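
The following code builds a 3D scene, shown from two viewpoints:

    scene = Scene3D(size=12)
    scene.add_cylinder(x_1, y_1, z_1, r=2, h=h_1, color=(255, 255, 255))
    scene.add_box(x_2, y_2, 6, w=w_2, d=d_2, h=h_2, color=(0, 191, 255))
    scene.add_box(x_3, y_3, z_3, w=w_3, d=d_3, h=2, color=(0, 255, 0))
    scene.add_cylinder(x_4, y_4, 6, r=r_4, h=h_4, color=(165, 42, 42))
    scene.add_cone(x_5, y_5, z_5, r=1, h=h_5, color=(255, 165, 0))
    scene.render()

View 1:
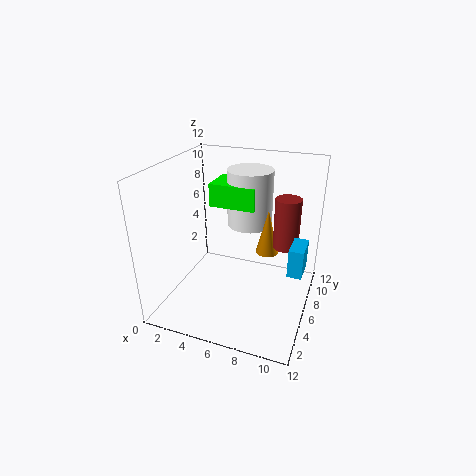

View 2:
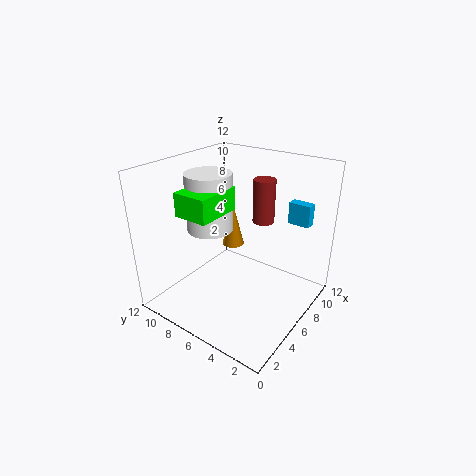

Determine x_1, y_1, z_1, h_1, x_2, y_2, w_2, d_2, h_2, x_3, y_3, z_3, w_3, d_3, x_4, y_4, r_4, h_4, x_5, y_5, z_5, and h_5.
x_1 = 6, y_1 = 9, z_1 = 6, h_1 = 5, x_2 = 11, y_2 = 2, w_2 = 1, d_2 = 2, h_2 = 2, x_3 = 3, y_3 = 7, z_3 = 8, w_3 = 4, d_3 = 3, x_4 = 10, y_4 = 6, r_4 = 1, h_4 = 4, x_5 = 8, y_5 = 8, z_5 = 4, h_5 = 4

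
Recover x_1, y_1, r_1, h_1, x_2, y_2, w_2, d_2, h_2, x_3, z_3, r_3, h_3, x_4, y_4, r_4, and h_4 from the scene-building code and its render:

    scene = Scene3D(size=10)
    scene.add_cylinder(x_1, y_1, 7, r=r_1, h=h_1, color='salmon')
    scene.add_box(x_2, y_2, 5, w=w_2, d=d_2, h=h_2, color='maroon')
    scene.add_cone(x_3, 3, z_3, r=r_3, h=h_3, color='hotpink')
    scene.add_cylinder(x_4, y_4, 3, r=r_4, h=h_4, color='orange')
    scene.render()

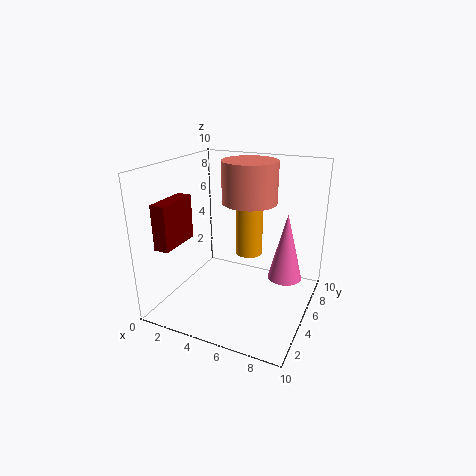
x_1 = 5; y_1 = 7; r_1 = 2; h_1 = 3; x_2 = 1; y_2 = 1; w_2 = 1; d_2 = 3; h_2 = 3; x_3 = 9; z_3 = 4; r_3 = 1; h_3 = 4; x_4 = 5; y_4 = 7; r_4 = 1; h_4 = 4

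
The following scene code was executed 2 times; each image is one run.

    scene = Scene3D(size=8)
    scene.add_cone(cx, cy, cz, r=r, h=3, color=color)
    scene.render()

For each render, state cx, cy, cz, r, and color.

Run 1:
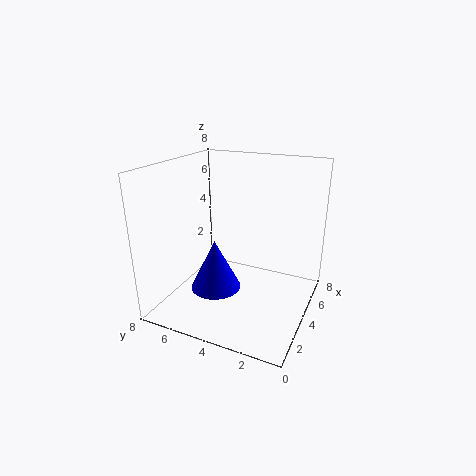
cx = 4; cy = 5.5; cz = 0.5; r = 1.5; color = 'blue'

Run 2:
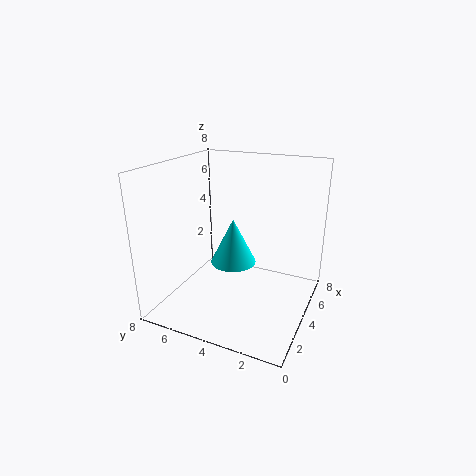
cx = 6.5; cy = 5.5; cz = 1; r = 1.5; color = 'cyan'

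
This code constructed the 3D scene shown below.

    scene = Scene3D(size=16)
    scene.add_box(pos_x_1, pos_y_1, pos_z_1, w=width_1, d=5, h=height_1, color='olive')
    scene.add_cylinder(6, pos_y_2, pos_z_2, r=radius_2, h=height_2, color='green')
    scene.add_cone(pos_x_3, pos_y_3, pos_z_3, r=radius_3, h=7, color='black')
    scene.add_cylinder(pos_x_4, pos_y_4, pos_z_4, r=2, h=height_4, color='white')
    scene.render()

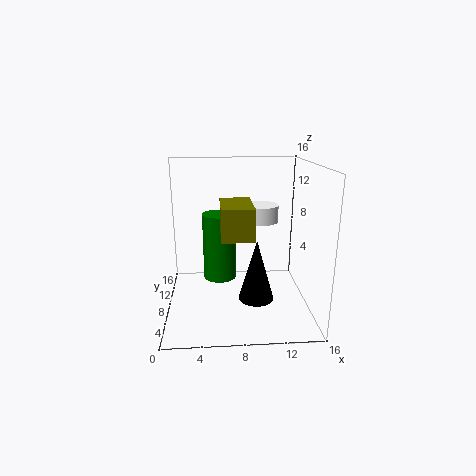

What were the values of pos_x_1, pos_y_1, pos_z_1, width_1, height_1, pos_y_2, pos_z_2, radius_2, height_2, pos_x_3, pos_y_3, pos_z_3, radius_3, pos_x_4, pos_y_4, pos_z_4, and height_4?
pos_x_1 = 6
pos_y_1 = 1
pos_z_1 = 10
width_1 = 3
height_1 = 3
pos_y_2 = 11
pos_z_2 = 2
radius_2 = 2
height_2 = 8
pos_x_3 = 10
pos_y_3 = 7
pos_z_3 = 1
radius_3 = 2
pos_x_4 = 11
pos_y_4 = 11
pos_z_4 = 9
height_4 = 2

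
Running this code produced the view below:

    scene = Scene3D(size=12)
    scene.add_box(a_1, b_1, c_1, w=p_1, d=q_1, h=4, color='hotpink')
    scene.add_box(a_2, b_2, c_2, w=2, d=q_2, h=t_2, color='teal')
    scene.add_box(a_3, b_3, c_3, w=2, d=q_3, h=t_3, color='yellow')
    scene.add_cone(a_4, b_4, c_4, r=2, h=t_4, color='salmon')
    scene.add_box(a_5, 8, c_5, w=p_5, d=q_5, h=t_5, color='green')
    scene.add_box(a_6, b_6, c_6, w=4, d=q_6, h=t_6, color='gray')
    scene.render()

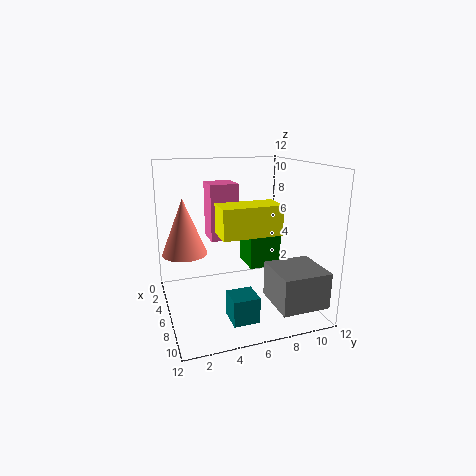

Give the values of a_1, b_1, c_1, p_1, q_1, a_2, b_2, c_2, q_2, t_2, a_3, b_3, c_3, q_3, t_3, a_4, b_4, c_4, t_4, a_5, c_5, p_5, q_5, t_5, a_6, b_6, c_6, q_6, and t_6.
a_1 = 7; b_1 = 3; c_1 = 7; p_1 = 2; q_1 = 2; a_2 = 9; b_2 = 4; c_2 = 1; q_2 = 2; t_2 = 2; a_3 = 10; b_3 = 3; c_3 = 8; q_3 = 4; t_3 = 2; a_4 = 3; b_4 = 2; c_4 = 4; t_4 = 5; a_5 = 1; c_5 = 2; p_5 = 3; q_5 = 3; t_5 = 3; a_6 = 7; b_6 = 8; c_6 = 1; q_6 = 4; t_6 = 3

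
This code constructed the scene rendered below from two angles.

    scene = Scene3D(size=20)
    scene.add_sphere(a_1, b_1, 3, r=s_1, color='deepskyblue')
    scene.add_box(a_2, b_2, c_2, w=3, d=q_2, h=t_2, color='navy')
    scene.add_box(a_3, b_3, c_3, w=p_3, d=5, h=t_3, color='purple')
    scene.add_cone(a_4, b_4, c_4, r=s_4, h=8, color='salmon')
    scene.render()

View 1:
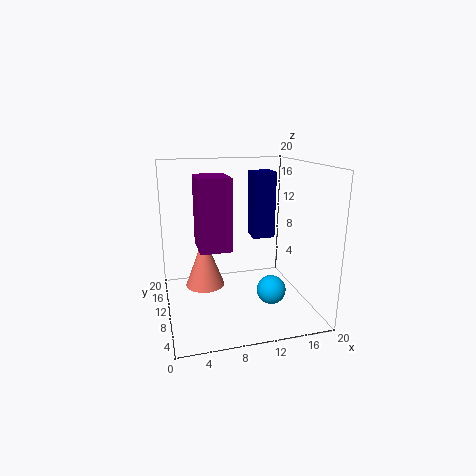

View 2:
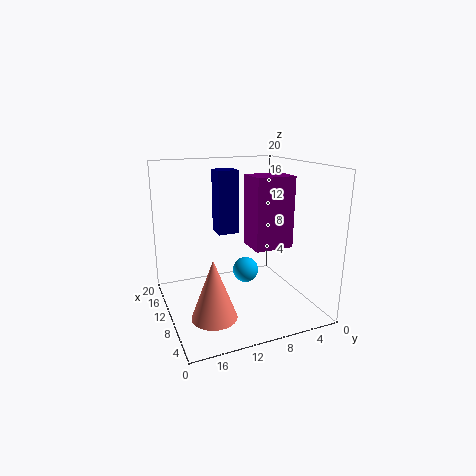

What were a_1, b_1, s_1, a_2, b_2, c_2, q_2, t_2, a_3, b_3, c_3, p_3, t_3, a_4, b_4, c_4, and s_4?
a_1 = 14; b_1 = 7; s_1 = 2; a_2 = 12; b_2 = 9; c_2 = 10; q_2 = 3; t_2 = 9; a_3 = 4; b_3 = 5; c_3 = 10; p_3 = 4; t_3 = 9; a_4 = 6; b_4 = 15; c_4 = 1; s_4 = 3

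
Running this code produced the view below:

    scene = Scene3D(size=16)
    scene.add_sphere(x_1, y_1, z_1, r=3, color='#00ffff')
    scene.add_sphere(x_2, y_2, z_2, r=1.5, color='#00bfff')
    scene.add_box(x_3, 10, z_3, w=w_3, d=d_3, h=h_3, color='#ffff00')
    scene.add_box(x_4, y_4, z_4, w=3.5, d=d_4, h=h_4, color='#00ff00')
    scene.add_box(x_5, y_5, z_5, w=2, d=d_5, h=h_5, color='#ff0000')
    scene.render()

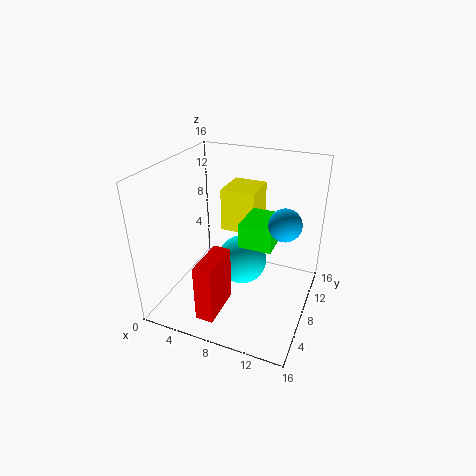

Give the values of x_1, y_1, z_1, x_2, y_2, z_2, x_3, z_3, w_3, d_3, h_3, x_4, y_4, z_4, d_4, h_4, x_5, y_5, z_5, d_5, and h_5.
x_1 = 7.5; y_1 = 10.5; z_1 = 3.5; x_2 = 14; y_2 = 4.5; z_2 = 12.5; x_3 = 5; z_3 = 7.5; w_3 = 4; d_3 = 4.5; h_3 = 5; x_4 = 9; y_4 = 5.5; z_4 = 8.5; d_4 = 4.5; h_4 = 2.5; x_5 = 5.5; y_5 = 2; z_5 = 0.5; d_5 = 5; h_5 = 6.5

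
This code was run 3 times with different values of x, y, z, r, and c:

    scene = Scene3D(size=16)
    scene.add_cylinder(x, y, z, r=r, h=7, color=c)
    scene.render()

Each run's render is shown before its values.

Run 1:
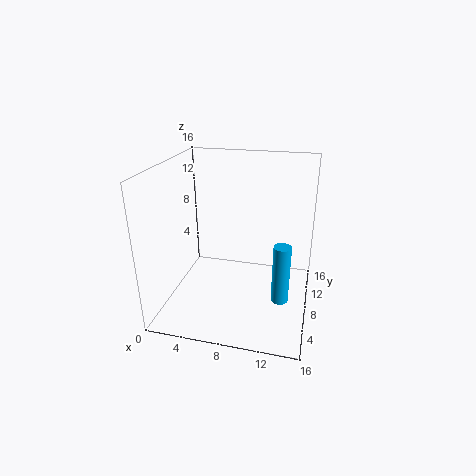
x = 13; y = 8; z = 0.5; r = 1; c = 'deepskyblue'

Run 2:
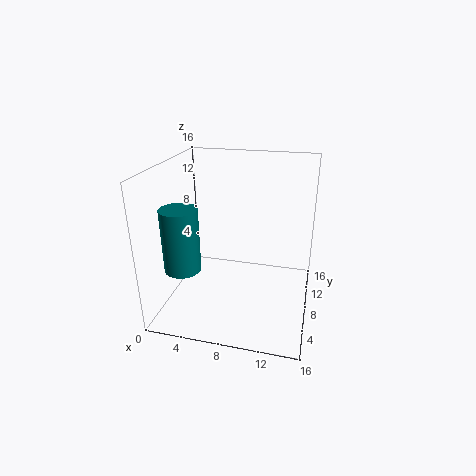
x = 2.5; y = 5; z = 5; r = 2; c = 'teal'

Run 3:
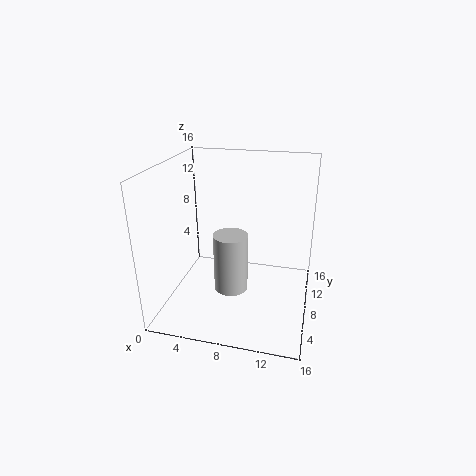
x = 7; y = 8.5; z = 1; r = 2; c = 'lightgray'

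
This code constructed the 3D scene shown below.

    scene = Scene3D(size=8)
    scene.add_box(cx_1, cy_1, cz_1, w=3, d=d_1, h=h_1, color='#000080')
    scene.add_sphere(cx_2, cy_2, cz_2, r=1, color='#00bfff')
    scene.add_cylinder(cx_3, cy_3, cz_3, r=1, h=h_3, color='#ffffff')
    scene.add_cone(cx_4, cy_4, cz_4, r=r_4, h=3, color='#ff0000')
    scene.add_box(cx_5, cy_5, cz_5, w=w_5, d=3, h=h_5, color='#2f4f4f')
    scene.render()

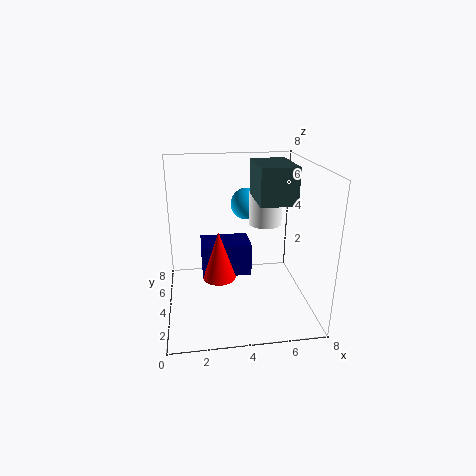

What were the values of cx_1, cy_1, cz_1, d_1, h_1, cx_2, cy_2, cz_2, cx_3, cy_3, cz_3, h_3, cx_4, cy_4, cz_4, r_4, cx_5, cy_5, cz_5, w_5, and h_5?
cx_1 = 2; cy_1 = 5; cz_1 = 1; d_1 = 2; h_1 = 2; cx_2 = 5; cy_2 = 7; cz_2 = 5; cx_3 = 6; cy_3 = 6; cz_3 = 4; h_3 = 2; cx_4 = 3; cy_4 = 5; cz_4 = 1; r_4 = 1; cx_5 = 5; cy_5 = 3; cz_5 = 6; w_5 = 2; h_5 = 2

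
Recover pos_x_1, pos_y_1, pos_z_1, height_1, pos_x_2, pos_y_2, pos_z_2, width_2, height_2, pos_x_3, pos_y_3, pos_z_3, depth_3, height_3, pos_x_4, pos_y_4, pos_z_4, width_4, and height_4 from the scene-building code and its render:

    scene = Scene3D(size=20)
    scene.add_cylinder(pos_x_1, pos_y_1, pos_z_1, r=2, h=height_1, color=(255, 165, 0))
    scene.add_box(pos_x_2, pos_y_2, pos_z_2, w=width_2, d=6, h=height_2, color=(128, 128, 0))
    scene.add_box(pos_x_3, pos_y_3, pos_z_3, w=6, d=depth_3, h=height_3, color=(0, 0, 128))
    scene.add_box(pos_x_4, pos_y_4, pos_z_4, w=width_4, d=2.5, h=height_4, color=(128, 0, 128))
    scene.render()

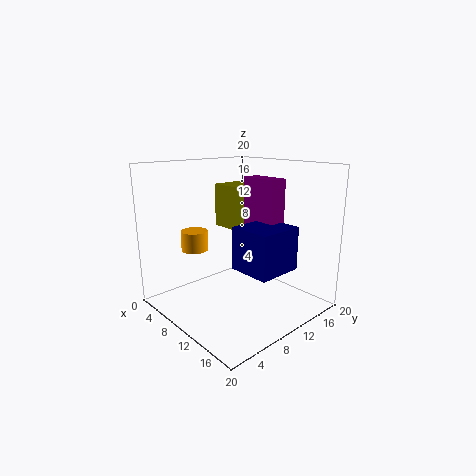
pos_x_1 = 3
pos_y_1 = 7.5
pos_z_1 = 7
height_1 = 3
pos_x_2 = 2.5
pos_y_2 = 12
pos_z_2 = 10
width_2 = 5
height_2 = 6.5
pos_x_3 = 10.5
pos_y_3 = 8.5
pos_z_3 = 6
depth_3 = 6.5
height_3 = 6
pos_x_4 = 8
pos_y_4 = 13
pos_z_4 = 9
width_4 = 5.5
height_4 = 9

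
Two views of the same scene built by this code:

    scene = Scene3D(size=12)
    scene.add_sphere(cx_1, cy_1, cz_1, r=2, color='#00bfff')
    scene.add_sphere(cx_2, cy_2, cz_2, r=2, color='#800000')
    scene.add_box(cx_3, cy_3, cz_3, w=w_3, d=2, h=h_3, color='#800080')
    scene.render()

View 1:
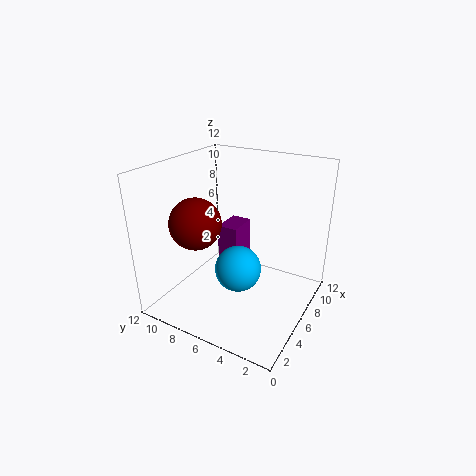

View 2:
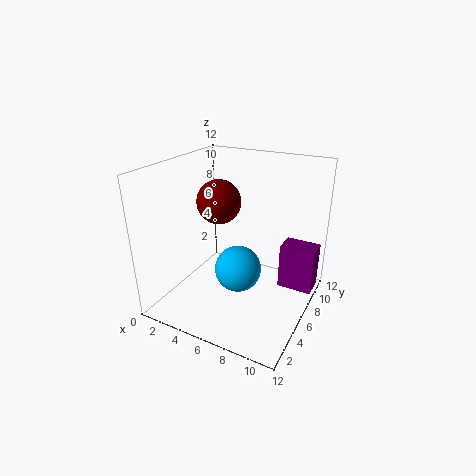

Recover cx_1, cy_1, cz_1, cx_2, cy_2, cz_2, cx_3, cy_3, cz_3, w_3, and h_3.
cx_1 = 6, cy_1 = 6, cz_1 = 3, cx_2 = 3, cy_2 = 8, cz_2 = 8, cx_3 = 9, cy_3 = 8, cz_3 = 1, w_3 = 3, h_3 = 4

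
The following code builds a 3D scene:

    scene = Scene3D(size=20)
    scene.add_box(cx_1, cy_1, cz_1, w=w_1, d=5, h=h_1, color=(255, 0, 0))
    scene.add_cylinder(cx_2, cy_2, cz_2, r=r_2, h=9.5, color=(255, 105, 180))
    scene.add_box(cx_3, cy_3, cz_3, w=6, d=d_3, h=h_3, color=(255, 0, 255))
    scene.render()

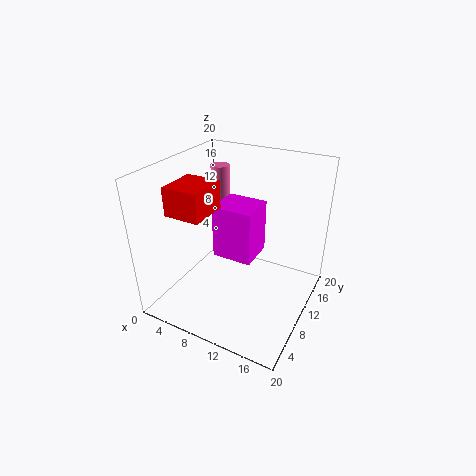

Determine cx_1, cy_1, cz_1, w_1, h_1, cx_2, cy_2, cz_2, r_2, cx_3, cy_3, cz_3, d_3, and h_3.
cx_1 = 5, cy_1 = 1.5, cz_1 = 16, w_1 = 4.5, h_1 = 3.5, cx_2 = 2.5, cy_2 = 18, cz_2 = 7.5, r_2 = 1.5, cx_3 = 5.5, cy_3 = 10.5, cz_3 = 5.5, d_3 = 5.5, h_3 = 8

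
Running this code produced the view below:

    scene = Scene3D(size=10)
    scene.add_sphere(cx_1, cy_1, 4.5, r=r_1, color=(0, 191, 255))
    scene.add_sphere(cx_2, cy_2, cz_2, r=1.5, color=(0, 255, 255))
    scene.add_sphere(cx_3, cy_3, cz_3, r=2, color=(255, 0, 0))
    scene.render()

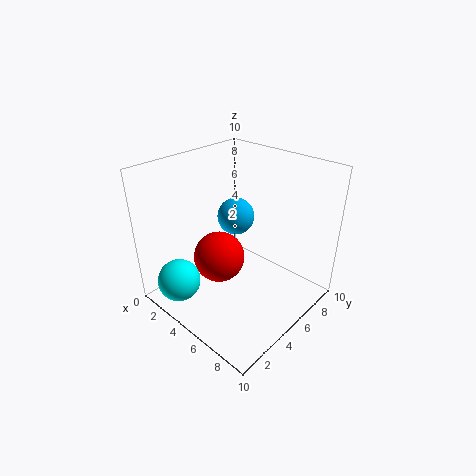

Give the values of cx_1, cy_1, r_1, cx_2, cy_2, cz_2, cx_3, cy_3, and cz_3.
cx_1 = 2
cy_1 = 8
r_1 = 1.5
cx_2 = 2.5
cy_2 = 1.5
cz_2 = 2
cx_3 = 2.5
cy_3 = 5.5
cz_3 = 2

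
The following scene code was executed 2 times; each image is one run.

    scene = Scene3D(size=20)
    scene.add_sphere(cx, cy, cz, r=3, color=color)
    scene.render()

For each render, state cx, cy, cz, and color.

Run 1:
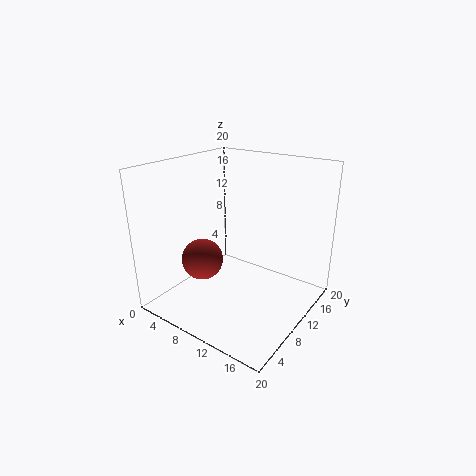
cx = 5; cy = 8; cz = 6; color = 'brown'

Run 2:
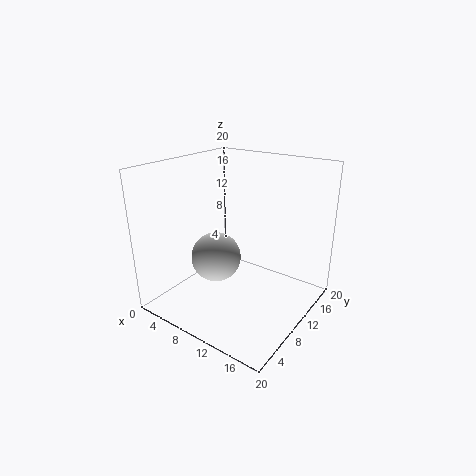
cx = 11; cy = 4; cz = 10; color = 'lightgray'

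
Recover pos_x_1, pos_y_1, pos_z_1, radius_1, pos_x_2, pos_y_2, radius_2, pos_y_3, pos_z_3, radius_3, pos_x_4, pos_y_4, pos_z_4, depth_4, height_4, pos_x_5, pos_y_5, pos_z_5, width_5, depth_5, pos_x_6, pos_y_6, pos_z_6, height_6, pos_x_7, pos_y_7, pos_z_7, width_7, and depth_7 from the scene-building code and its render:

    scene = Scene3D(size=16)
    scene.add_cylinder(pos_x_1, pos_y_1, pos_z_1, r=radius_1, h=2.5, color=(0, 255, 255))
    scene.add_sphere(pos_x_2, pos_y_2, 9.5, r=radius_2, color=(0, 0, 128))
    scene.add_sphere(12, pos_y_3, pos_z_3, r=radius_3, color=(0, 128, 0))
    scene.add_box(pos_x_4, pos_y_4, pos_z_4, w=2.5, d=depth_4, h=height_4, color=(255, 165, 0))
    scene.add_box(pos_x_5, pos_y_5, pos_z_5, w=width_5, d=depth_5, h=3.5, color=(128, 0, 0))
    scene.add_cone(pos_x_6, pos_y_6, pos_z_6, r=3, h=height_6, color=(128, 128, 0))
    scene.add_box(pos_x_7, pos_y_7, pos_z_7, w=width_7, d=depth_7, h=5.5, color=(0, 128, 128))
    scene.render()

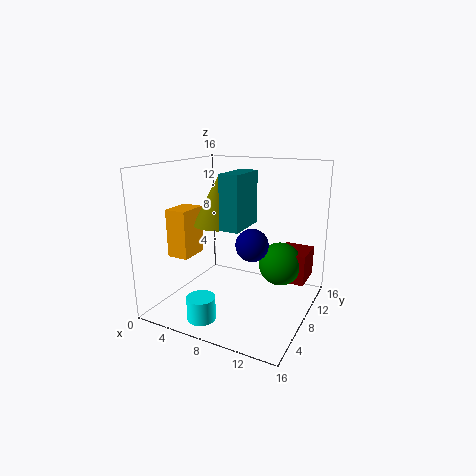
pos_x_1 = 6.5; pos_y_1 = 2.5; pos_z_1 = 0.5; radius_1 = 1.5; pos_x_2 = 12; pos_y_2 = 3; radius_2 = 1.5; pos_y_3 = 11; pos_z_3 = 4.5; radius_3 = 2.5; pos_x_4 = 0.5; pos_y_4 = 5; pos_z_4 = 5.5; depth_4 = 3.5; height_4 = 5.5; pos_x_5 = 11.5; pos_y_5 = 10.5; pos_z_5 = 2.5; width_5 = 3.5; depth_5 = 4; pos_x_6 = 5; pos_y_6 = 9; pos_z_6 = 9; height_6 = 5.5; pos_x_7 = 8; pos_y_7 = 4; pos_z_7 = 10; width_7 = 2; depth_7 = 4.5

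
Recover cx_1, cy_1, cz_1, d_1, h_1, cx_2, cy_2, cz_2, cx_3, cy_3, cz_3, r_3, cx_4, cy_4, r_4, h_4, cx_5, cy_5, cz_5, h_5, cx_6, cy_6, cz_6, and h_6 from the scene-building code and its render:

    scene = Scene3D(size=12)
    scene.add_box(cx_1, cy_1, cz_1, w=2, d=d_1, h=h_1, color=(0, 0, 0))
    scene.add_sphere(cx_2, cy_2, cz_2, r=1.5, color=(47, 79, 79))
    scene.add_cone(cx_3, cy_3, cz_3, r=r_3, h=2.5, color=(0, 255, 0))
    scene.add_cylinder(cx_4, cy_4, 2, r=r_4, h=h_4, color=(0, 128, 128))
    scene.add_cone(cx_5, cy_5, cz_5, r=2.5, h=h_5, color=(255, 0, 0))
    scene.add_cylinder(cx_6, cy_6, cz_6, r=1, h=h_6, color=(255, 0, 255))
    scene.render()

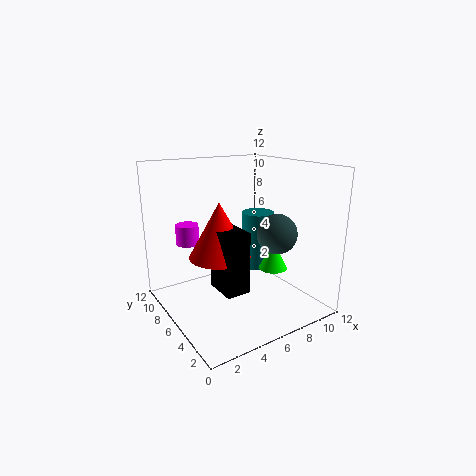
cx_1 = 3.5
cy_1 = 3.5
cz_1 = 2.25
d_1 = 2.75
h_1 = 5
cx_2 = 7
cy_2 = 2.25
cz_2 = 7.25
cx_3 = 9.25
cy_3 = 5.25
cz_3 = 2.75
r_3 = 1.25
cx_4 = 9.5
cy_4 = 8
r_4 = 1.5
h_4 = 5.25
cx_5 = 4.25
cy_5 = 6
cz_5 = 4.75
h_5 = 4.5
cx_6 = 3
cy_6 = 9.5
cz_6 = 5
h_6 = 1.75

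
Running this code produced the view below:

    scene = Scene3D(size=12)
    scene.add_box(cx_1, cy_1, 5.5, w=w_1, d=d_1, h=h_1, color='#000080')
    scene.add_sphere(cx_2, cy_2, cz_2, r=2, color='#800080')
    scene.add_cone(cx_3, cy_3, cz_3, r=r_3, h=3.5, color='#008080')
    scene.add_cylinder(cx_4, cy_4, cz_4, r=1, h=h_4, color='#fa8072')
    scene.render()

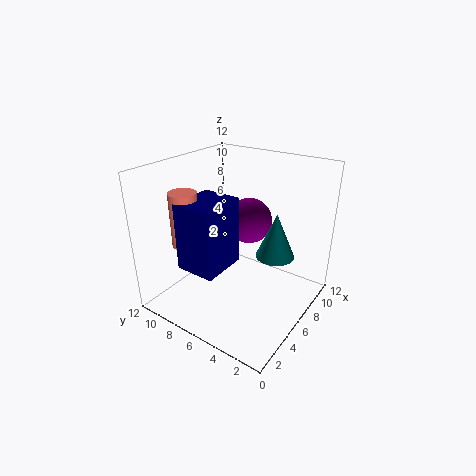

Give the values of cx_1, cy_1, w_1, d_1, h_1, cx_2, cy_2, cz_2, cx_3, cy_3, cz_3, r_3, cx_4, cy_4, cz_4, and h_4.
cx_1 = 0.5; cy_1 = 4.5; w_1 = 3.5; d_1 = 3; h_1 = 5; cx_2 = 8.5; cy_2 = 6.5; cz_2 = 6.5; cx_3 = 6; cy_3 = 2.5; cz_3 = 5.5; r_3 = 1.5; cx_4 = 1.5; cy_4 = 7.5; cz_4 = 7; h_4 = 4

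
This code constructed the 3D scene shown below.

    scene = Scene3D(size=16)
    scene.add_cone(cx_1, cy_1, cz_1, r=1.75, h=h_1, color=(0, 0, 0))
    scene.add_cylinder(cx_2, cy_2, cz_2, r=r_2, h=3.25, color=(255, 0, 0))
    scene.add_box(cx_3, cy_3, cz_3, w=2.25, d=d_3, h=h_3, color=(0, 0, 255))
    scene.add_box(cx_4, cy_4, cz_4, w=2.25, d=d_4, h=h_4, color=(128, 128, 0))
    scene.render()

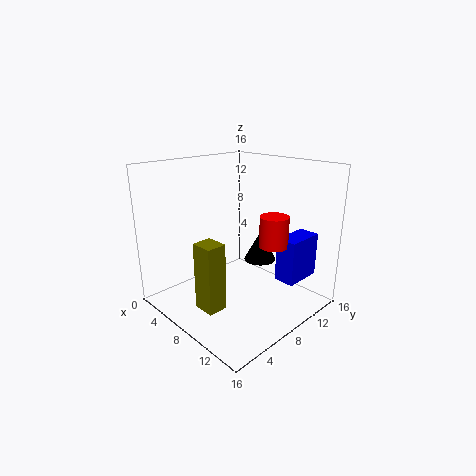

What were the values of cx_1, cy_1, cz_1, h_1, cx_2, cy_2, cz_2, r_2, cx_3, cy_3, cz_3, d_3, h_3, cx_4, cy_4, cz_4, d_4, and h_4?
cx_1 = 9.75, cy_1 = 9.75, cz_1 = 5.5, h_1 = 3.25, cx_2 = 12.25, cy_2 = 9, cz_2 = 8, r_2 = 1.5, cx_3 = 12.25, cy_3 = 9.5, cz_3 = 4, d_3 = 4.25, h_3 = 4.75, cx_4 = 9.25, cy_4 = 1, cz_4 = 3, d_4 = 2, h_4 = 6.75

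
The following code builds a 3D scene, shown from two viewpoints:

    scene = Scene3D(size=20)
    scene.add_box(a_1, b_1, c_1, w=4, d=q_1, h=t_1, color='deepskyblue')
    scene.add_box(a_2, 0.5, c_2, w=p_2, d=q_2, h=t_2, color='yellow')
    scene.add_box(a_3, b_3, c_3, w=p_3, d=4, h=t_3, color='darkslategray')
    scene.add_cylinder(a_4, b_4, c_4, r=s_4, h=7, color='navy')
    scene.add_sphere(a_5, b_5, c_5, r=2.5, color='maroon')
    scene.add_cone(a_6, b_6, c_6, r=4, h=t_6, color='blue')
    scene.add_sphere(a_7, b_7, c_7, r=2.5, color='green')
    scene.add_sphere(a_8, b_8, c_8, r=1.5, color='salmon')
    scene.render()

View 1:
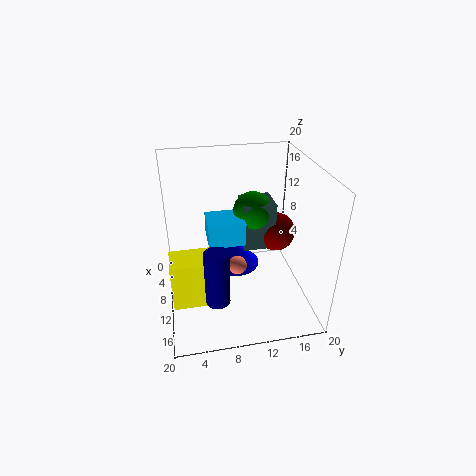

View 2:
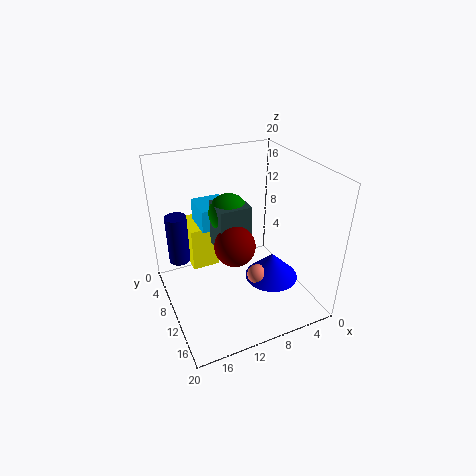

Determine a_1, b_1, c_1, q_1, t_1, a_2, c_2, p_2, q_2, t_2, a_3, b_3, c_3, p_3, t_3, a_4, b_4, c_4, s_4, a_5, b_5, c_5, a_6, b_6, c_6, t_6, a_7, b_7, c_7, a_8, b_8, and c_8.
a_1 = 11; b_1 = 5.5; c_1 = 12; q_1 = 4.5; t_1 = 3; a_2 = 11.5; c_2 = 3.5; p_2 = 4; q_2 = 5.5; t_2 = 6.5; a_3 = 10; b_3 = 10; c_3 = 10.5; p_3 = 4; t_3 = 6; a_4 = 17.5; b_4 = 6; c_4 = 6; s_4 = 1.5; a_5 = 12.5; b_5 = 14.5; c_5 = 12; a_6 = 4.5; b_6 = 10.5; c_6 = 2; t_6 = 4; a_7 = 12; b_7 = 11.5; c_7 = 15; a_8 = 7; b_8 = 10.5; c_8 = 3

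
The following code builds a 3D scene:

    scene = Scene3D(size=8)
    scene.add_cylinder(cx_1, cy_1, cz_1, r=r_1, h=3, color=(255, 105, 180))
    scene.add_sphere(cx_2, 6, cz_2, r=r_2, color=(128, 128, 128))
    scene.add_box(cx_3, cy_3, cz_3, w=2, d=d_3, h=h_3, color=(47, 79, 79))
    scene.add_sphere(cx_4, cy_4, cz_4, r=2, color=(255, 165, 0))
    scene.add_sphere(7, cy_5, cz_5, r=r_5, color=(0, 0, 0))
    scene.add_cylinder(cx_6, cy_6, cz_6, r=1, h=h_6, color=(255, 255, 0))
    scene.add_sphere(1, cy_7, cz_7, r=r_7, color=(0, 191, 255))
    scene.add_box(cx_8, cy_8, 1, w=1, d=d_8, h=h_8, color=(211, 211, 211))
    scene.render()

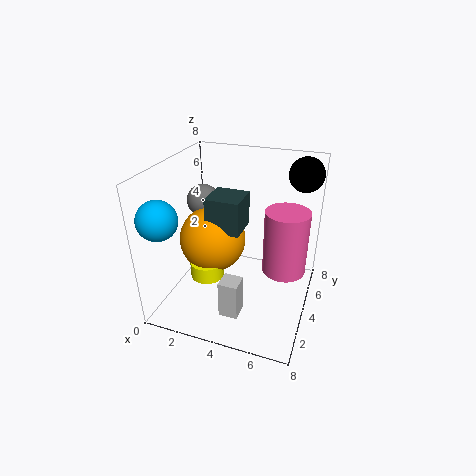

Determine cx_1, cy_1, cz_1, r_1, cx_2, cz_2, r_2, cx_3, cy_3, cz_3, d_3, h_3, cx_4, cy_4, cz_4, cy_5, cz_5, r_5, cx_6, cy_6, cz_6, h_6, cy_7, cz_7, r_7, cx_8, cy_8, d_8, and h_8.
cx_1 = 7
cy_1 = 2
cz_1 = 4
r_1 = 1
cx_2 = 1
cz_2 = 5
r_2 = 1
cx_3 = 2
cy_3 = 4
cz_3 = 4
d_3 = 2
h_3 = 2
cx_4 = 2
cy_4 = 5
cz_4 = 3
cy_5 = 7
cz_5 = 7
r_5 = 1
cx_6 = 2
cy_6 = 4
cz_6 = 1
h_6 = 1
cy_7 = 1
cz_7 = 6
r_7 = 1
cx_8 = 4
cy_8 = 1
d_8 = 1
h_8 = 2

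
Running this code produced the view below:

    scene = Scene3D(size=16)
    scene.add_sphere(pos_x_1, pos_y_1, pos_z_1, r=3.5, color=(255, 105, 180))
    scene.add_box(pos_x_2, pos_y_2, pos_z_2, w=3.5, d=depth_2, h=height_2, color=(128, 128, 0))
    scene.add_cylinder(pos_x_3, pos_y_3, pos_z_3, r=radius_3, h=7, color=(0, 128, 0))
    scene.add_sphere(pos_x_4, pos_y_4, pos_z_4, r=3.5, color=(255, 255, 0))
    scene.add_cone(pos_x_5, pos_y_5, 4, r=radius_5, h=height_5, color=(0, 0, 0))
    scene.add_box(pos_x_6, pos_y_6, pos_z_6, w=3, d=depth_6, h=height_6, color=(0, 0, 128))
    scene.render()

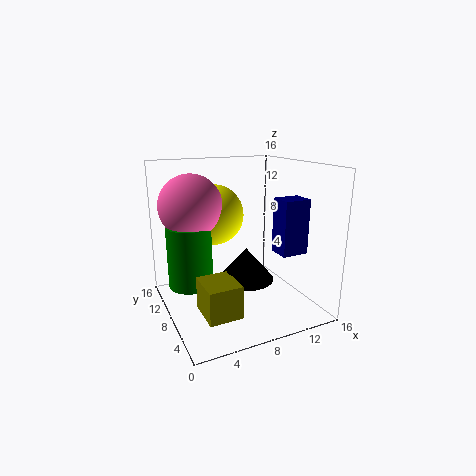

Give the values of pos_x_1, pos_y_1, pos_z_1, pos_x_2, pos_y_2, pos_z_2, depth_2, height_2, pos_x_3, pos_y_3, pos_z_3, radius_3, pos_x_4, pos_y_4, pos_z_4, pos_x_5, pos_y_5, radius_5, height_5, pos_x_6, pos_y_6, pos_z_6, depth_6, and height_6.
pos_x_1 = 3.5
pos_y_1 = 10.5
pos_z_1 = 11.5
pos_x_2 = 2.5
pos_y_2 = 2.5
pos_z_2 = 1.5
depth_2 = 4
height_2 = 3.5
pos_x_3 = 3
pos_y_3 = 10
pos_z_3 = 2.5
radius_3 = 2.5
pos_x_4 = 6.5
pos_y_4 = 11.5
pos_z_4 = 10
pos_x_5 = 8
pos_y_5 = 6
radius_5 = 3
height_5 = 3.5
pos_x_6 = 11.5
pos_y_6 = 4
pos_z_6 = 6.5
depth_6 = 2.5
height_6 = 6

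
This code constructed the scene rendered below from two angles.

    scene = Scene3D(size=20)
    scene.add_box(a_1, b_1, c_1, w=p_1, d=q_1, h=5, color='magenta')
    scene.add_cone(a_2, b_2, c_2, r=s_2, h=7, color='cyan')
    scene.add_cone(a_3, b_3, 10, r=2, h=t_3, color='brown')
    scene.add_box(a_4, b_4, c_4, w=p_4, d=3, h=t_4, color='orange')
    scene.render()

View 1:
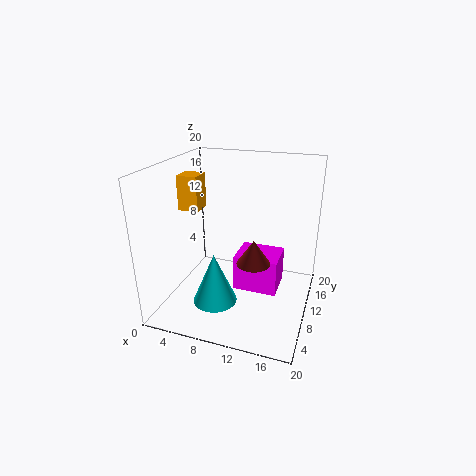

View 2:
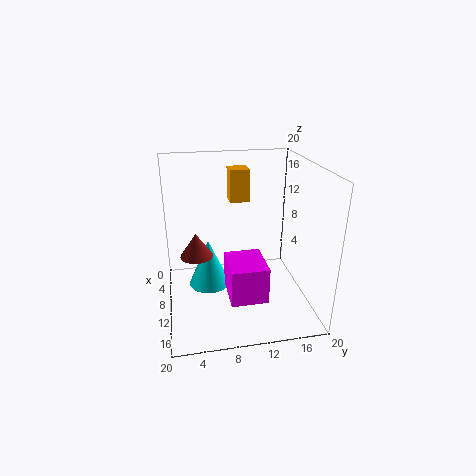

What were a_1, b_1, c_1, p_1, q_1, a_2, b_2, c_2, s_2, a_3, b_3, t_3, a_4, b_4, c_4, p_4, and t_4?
a_1 = 10
b_1 = 8
c_1 = 3
p_1 = 6
q_1 = 5
a_2 = 8
b_2 = 6
c_2 = 2
s_2 = 3
a_3 = 14
b_3 = 4
t_3 = 3
a_4 = 1
b_4 = 10
c_4 = 13
p_4 = 3
t_4 = 5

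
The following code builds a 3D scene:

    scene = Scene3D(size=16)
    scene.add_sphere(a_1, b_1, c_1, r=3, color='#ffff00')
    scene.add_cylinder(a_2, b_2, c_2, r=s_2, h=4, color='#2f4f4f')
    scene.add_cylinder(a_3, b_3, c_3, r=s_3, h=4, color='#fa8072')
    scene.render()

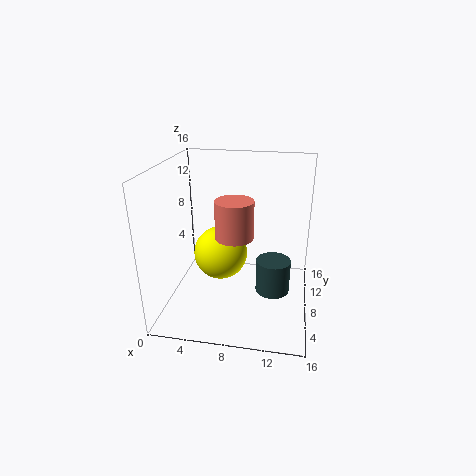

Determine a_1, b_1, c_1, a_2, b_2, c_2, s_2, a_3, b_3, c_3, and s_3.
a_1 = 6, b_1 = 8, c_1 = 6, a_2 = 12, b_2 = 9, c_2 = 1, s_2 = 2, a_3 = 8, b_3 = 6, c_3 = 9, s_3 = 2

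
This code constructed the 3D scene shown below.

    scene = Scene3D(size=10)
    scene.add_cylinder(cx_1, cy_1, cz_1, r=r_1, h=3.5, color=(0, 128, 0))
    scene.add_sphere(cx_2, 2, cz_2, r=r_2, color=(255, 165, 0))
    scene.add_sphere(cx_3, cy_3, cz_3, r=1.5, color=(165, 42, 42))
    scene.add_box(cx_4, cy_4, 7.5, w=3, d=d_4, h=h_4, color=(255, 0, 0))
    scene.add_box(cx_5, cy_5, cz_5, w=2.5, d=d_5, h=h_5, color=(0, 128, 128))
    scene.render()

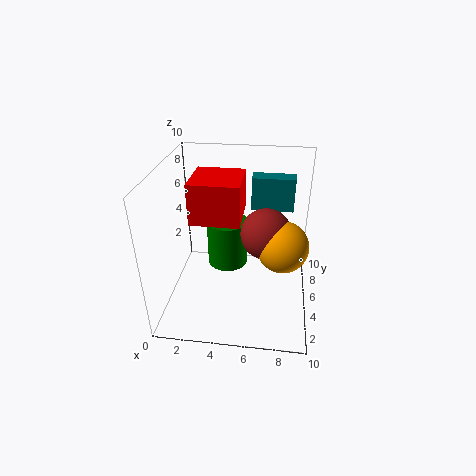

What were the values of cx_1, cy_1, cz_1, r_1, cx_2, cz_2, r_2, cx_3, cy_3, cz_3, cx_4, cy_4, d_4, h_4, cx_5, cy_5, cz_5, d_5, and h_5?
cx_1 = 4; cy_1 = 6.5; cz_1 = 2; r_1 = 1.5; cx_2 = 8; cz_2 = 6.5; r_2 = 1.5; cx_3 = 7; cy_3 = 2.5; cz_3 = 7; cx_4 = 2.5; cy_4 = 2; d_4 = 3; h_4 = 2.5; cx_5 = 6; cy_5 = 3.5; cz_5 = 8; d_5 = 1; h_5 = 2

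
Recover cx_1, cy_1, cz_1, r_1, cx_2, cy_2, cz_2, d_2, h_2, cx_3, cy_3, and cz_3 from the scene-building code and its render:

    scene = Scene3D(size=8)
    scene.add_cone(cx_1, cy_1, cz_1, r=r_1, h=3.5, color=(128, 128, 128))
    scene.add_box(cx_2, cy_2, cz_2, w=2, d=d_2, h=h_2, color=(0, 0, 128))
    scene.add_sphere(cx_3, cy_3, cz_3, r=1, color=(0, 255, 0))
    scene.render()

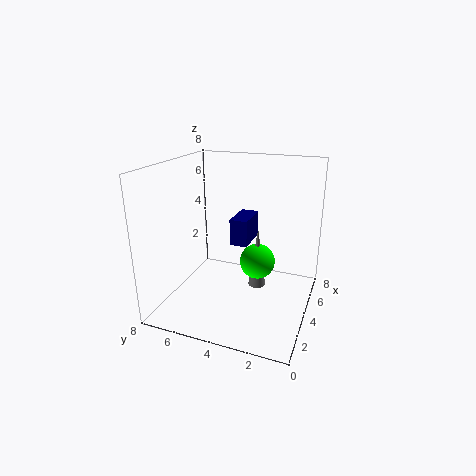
cx_1 = 4.5
cy_1 = 3
cz_1 = 1
r_1 = 0.5
cx_2 = 4
cy_2 = 3.5
cz_2 = 3.5
d_2 = 1
h_2 = 1.5
cx_3 = 4.5
cy_3 = 3
cz_3 = 2.5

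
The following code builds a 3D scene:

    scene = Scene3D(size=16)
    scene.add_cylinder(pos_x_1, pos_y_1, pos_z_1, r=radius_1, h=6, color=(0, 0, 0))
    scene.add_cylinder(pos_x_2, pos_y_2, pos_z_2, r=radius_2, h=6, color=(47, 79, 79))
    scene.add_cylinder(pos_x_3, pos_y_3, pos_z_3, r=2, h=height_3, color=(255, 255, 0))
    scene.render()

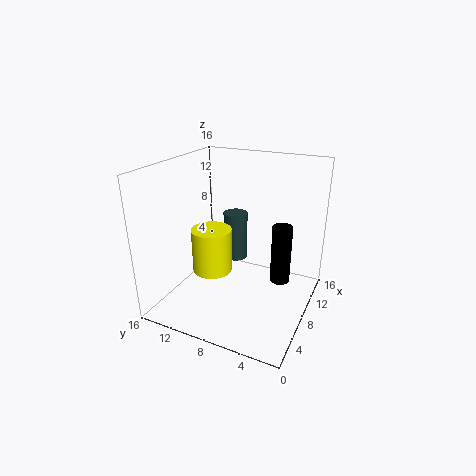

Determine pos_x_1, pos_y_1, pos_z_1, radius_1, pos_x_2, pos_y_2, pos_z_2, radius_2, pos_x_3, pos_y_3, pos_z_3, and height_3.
pos_x_1 = 6.5, pos_y_1 = 2.5, pos_z_1 = 5, radius_1 = 1, pos_x_2 = 12.5, pos_y_2 = 10.5, pos_z_2 = 3, radius_2 = 1.5, pos_x_3 = 4, pos_y_3 = 9, pos_z_3 = 6, height_3 = 4.5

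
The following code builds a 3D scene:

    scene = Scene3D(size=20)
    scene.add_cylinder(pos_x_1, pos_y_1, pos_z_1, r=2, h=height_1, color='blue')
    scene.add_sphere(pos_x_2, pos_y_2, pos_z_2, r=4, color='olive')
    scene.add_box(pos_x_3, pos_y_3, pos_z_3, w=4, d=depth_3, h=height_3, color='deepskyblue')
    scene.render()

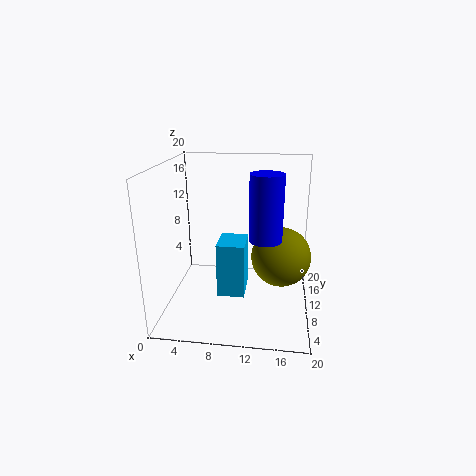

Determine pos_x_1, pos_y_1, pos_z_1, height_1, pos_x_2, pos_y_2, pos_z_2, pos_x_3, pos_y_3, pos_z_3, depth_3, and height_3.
pos_x_1 = 14, pos_y_1 = 5, pos_z_1 = 12, height_1 = 8, pos_x_2 = 16, pos_y_2 = 9, pos_z_2 = 8, pos_x_3 = 7, pos_y_3 = 9, pos_z_3 = 1, depth_3 = 5, height_3 = 8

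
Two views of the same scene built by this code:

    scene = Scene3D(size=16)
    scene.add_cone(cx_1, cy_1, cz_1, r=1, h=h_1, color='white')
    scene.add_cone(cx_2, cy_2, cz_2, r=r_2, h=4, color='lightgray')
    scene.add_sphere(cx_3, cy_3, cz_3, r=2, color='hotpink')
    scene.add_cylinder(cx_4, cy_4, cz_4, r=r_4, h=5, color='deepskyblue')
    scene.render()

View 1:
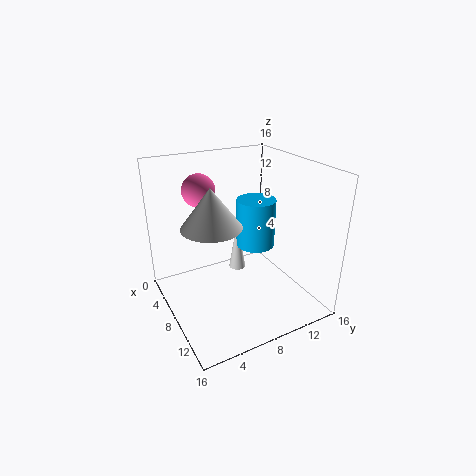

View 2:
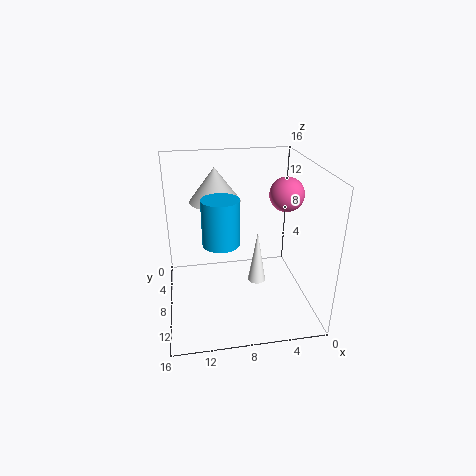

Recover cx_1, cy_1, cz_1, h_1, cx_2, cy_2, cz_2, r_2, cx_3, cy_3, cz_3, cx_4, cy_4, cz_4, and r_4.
cx_1 = 6
cy_1 = 9
cz_1 = 3
h_1 = 6
cx_2 = 10
cy_2 = 4
cz_2 = 11
r_2 = 3
cx_3 = 2
cy_3 = 6
cz_3 = 12
cx_4 = 10
cy_4 = 9
cz_4 = 8
r_4 = 2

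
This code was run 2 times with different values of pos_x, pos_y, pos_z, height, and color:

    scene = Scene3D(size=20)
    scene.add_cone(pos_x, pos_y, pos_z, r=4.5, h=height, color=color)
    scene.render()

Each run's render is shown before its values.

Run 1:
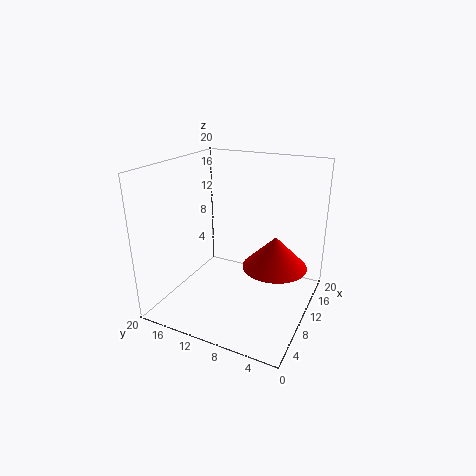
pos_x = 11.5; pos_y = 5; pos_z = 6; height = 4.5; color = 'red'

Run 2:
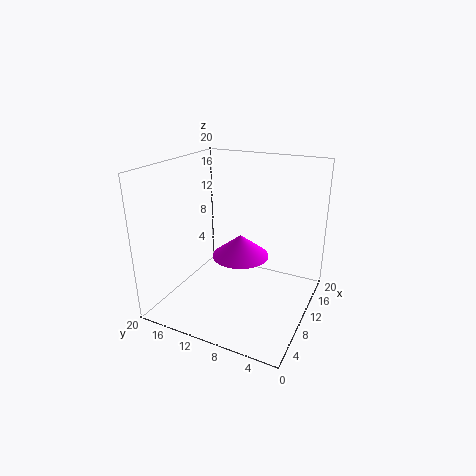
pos_x = 15; pos_y = 12; pos_z = 4.5; height = 3.5; color = 'magenta'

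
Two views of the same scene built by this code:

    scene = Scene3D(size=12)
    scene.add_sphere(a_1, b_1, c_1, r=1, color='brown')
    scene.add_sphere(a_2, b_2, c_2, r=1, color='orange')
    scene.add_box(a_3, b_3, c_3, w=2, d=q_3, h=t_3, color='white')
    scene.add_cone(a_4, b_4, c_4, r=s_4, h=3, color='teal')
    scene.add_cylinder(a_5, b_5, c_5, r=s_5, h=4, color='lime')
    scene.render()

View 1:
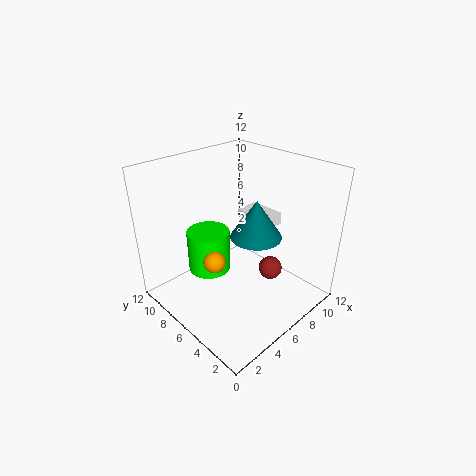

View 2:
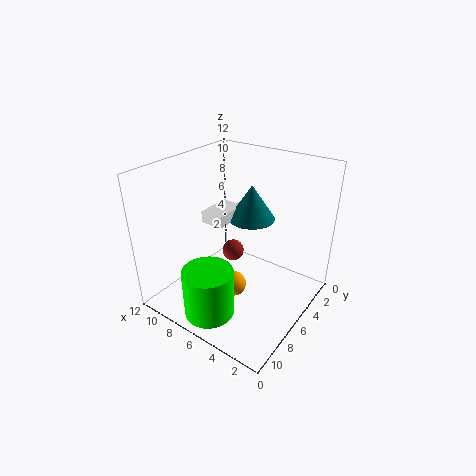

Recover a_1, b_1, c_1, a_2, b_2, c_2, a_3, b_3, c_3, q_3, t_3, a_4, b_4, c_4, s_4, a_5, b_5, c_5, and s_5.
a_1 = 8
b_1 = 4
c_1 = 3
a_2 = 5
b_2 = 8
c_2 = 3
a_3 = 7
b_3 = 4
c_3 = 7
q_3 = 3
t_3 = 1
a_4 = 6
b_4 = 4
c_4 = 7
s_4 = 2
a_5 = 6
b_5 = 10
c_5 = 1
s_5 = 2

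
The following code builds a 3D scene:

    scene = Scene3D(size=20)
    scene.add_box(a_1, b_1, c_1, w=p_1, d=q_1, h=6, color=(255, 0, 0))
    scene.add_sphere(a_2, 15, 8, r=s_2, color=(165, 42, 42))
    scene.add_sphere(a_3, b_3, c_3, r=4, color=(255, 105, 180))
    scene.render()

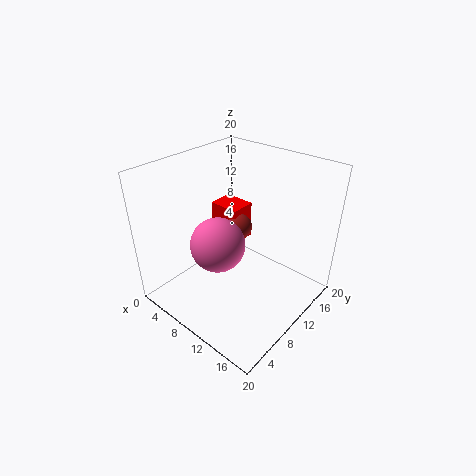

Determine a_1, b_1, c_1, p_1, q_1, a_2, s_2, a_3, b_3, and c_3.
a_1 = 1, b_1 = 14, c_1 = 5, p_1 = 5, q_1 = 4, a_2 = 6, s_2 = 2, a_3 = 7, b_3 = 9, c_3 = 8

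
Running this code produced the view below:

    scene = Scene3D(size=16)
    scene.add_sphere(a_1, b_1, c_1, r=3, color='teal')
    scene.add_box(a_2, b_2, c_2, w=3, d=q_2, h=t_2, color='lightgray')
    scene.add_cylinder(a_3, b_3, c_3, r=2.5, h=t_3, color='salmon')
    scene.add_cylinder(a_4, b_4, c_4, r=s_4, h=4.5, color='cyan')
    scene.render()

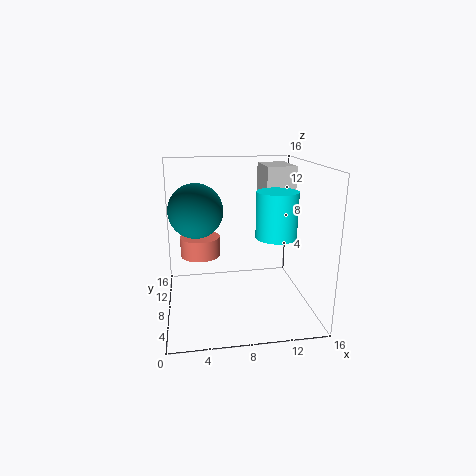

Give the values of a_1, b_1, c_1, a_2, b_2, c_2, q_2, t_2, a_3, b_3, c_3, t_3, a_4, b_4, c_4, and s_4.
a_1 = 3.5, b_1 = 9, c_1 = 11, a_2 = 10.5, b_2 = 5.5, c_2 = 10, q_2 = 4.5, t_2 = 6, a_3 = 4, b_3 = 13.5, c_3 = 4, t_3 = 2.5, a_4 = 11, b_4 = 3.5, c_4 = 9.5, s_4 = 2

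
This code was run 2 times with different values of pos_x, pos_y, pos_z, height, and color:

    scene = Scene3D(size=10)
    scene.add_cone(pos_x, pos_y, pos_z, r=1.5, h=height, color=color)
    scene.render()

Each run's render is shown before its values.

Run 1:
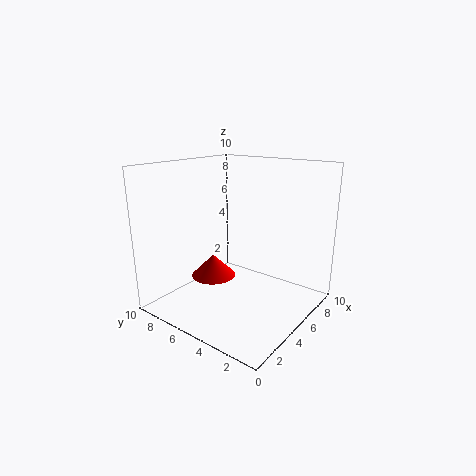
pos_x = 3.5; pos_y = 6; pos_z = 2.5; height = 1.5; color = 'red'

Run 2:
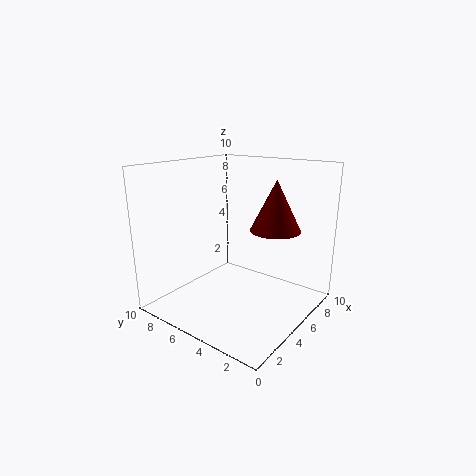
pos_x = 4; pos_y = 1.5; pos_z = 6.5; height = 3; color = 'maroon'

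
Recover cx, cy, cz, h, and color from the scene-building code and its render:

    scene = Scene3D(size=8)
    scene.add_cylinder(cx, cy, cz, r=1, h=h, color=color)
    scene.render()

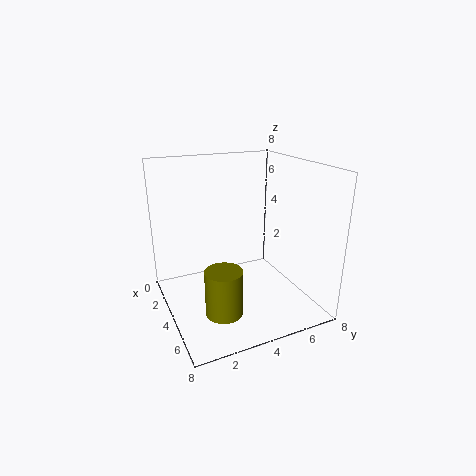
cx = 5.5
cy = 2.5
cz = 0.5
h = 2.5
color = 'olive'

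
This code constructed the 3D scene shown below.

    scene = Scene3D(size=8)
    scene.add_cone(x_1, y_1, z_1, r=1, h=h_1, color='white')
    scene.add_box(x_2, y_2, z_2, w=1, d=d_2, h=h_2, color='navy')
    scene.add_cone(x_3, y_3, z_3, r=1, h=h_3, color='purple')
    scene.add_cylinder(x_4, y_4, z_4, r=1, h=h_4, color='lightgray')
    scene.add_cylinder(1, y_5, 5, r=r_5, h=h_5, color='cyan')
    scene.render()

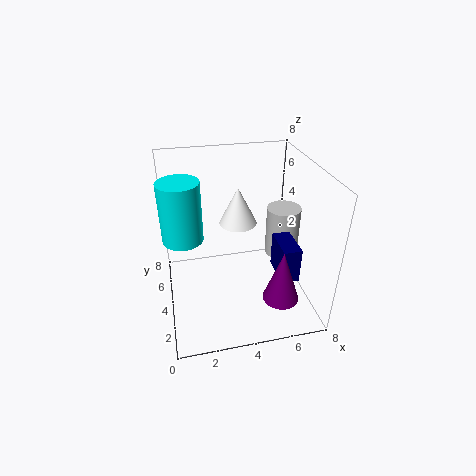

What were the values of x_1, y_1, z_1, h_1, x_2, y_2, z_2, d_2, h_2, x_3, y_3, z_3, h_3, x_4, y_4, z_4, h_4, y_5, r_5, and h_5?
x_1 = 4, y_1 = 4, z_1 = 5, h_1 = 2, x_2 = 6, y_2 = 2, z_2 = 2, d_2 = 2, h_2 = 2, x_3 = 6, y_3 = 2, z_3 = 1, h_3 = 3, x_4 = 7, y_4 = 5, z_4 = 2, h_4 = 3, y_5 = 3, r_5 = 1, h_5 = 3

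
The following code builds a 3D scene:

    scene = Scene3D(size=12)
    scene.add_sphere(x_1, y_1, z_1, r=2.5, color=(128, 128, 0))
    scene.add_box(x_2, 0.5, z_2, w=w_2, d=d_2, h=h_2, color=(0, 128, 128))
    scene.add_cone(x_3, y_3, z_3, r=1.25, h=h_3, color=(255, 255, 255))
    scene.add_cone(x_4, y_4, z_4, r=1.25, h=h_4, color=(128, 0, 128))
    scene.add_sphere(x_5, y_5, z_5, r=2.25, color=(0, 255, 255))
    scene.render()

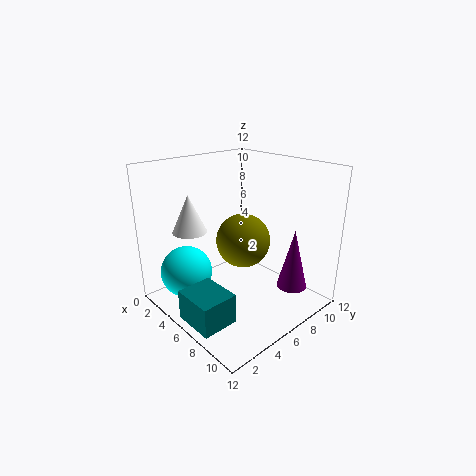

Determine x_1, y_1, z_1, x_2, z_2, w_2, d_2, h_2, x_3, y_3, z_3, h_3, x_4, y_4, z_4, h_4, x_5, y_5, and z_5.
x_1 = 4.25; y_1 = 8.25; z_1 = 4.5; x_2 = 5; z_2 = 0.25; w_2 = 3.5; d_2 = 3; h_2 = 2.5; x_3 = 5.75; y_3 = 1.5; z_3 = 7.75; h_3 = 2.75; x_4 = 9.75; y_4 = 8.75; z_4 = 2; h_4 = 5; x_5 = 2.5; y_5 = 3; z_5 = 2.5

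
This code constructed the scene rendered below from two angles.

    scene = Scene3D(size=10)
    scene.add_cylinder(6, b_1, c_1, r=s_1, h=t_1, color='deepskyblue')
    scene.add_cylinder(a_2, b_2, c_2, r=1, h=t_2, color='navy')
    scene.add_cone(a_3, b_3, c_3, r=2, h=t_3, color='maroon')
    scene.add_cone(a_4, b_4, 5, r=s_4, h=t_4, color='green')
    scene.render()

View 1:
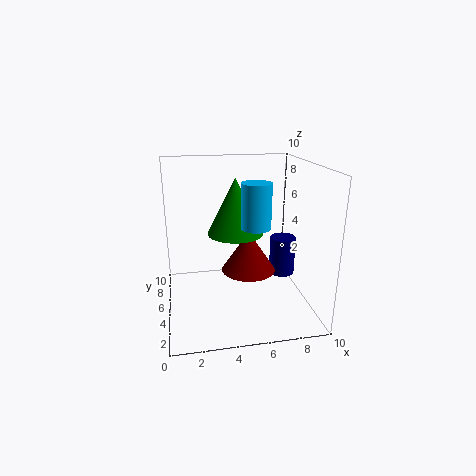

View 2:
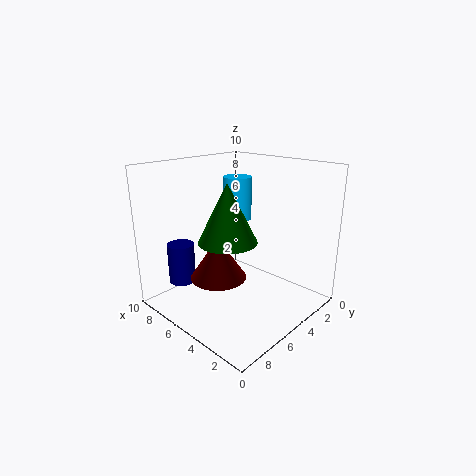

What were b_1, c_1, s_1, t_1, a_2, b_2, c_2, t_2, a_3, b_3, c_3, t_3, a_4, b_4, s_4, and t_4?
b_1 = 4
c_1 = 6
s_1 = 1
t_1 = 3
a_2 = 9
b_2 = 7
c_2 = 1
t_2 = 3
a_3 = 6
b_3 = 6
c_3 = 2
t_3 = 3
a_4 = 5
b_4 = 6
s_4 = 2
t_4 = 4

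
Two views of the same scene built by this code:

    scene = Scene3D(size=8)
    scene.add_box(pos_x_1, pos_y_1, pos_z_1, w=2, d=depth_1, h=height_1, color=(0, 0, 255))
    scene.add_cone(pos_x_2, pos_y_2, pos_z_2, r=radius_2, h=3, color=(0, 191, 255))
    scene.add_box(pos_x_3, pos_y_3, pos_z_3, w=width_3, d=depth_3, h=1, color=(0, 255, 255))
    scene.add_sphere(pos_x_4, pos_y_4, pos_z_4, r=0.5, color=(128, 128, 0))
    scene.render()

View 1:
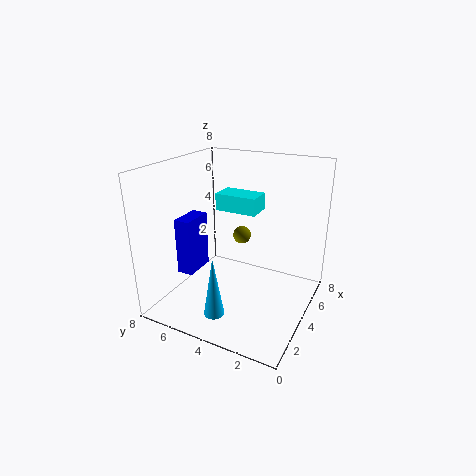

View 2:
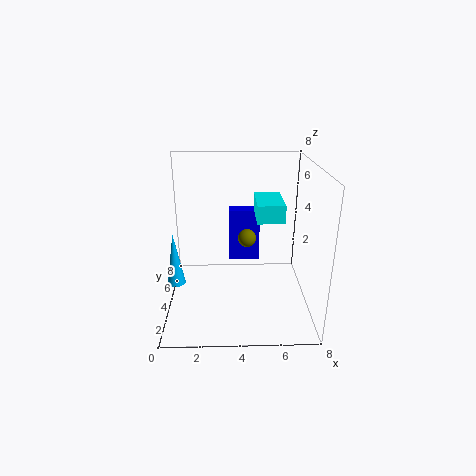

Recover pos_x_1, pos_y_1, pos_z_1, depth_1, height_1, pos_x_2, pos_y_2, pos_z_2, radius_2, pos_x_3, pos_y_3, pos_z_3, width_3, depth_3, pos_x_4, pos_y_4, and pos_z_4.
pos_x_1 = 3.5, pos_y_1 = 7, pos_z_1 = 1, depth_1 = 1, height_1 = 3.5, pos_x_2 = 0.5, pos_y_2 = 3.5, pos_z_2 = 1.5, radius_2 = 0.5, pos_x_3 = 5, pos_y_3 = 3.5, pos_z_3 = 5, width_3 = 1.5, depth_3 = 2.5, pos_x_4 = 4.5, pos_y_4 = 4, pos_z_4 = 4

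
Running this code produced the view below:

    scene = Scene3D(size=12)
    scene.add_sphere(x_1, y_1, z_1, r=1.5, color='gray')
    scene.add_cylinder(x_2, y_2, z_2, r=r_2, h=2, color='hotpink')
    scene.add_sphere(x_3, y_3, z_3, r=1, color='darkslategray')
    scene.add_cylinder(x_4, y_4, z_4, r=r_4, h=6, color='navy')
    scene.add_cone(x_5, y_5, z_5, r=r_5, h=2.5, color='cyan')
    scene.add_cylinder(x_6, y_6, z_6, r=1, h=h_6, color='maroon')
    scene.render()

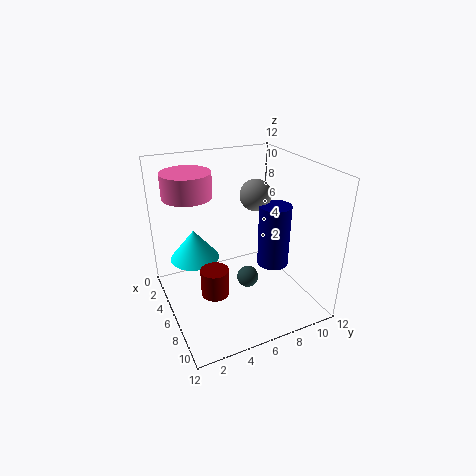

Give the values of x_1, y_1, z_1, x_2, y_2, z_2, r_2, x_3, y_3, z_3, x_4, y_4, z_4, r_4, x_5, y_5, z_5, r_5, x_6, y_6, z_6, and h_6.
x_1 = 2.5, y_1 = 9.5, z_1 = 8, x_2 = 4, y_2 = 2.5, z_2 = 9.5, r_2 = 2, x_3 = 5, y_3 = 7.5, z_3 = 1, x_4 = 4.5, y_4 = 10.5, z_4 = 1.5, r_4 = 1.5, x_5 = 5, y_5 = 2.5, z_5 = 4.5, r_5 = 2, x_6 = 9.5, y_6 = 2.5, z_6 = 4, h_6 = 2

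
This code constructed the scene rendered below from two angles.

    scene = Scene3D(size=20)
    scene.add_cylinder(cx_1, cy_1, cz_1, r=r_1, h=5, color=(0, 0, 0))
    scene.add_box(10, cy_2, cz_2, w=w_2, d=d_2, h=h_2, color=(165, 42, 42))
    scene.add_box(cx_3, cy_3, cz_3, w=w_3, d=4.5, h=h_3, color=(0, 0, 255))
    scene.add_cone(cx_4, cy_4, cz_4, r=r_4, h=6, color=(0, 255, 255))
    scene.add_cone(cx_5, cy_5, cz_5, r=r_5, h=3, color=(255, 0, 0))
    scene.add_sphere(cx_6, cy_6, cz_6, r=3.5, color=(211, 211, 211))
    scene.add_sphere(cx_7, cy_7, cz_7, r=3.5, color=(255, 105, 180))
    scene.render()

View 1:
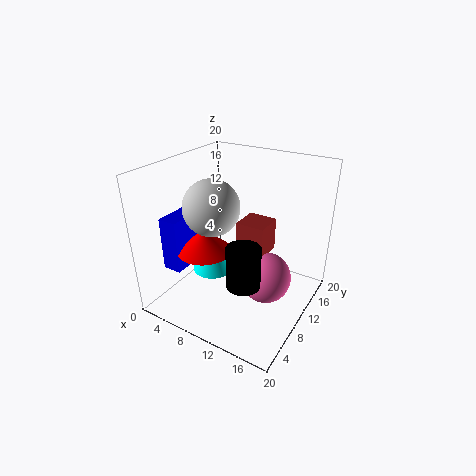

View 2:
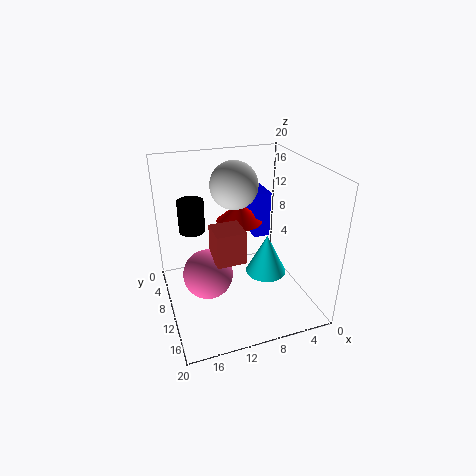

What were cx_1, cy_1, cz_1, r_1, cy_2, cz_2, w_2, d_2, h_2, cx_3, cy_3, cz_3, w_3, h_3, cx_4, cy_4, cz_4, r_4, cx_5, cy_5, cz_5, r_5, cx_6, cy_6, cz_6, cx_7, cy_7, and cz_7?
cx_1 = 15; cy_1 = 3; cz_1 = 8.5; r_1 = 2; cy_2 = 9.5; cz_2 = 8; w_2 = 4; d_2 = 4; h_2 = 4.5; cx_3 = 3.5; cy_3 = 2; cz_3 = 7.5; w_3 = 2.5; h_3 = 7; cx_4 = 5.5; cy_4 = 10; cz_4 = 3.5; r_4 = 3; cx_5 = 8; cy_5 = 5; cz_5 = 10; r_5 = 3.5; cx_6 = 9; cy_6 = 5.5; cz_6 = 16; cx_7 = 14.5; cy_7 = 10; cz_7 = 5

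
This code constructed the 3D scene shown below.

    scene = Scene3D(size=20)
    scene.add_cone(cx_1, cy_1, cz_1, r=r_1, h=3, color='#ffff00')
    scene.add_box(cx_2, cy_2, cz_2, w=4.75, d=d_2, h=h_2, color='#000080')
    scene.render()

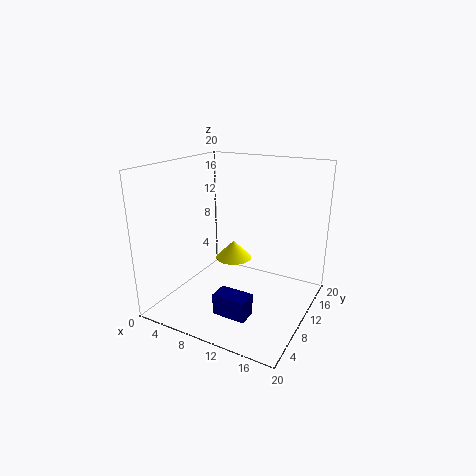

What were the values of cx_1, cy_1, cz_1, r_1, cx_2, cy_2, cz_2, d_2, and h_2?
cx_1 = 5.5; cy_1 = 16.75; cz_1 = 3.25; r_1 = 3; cx_2 = 8.75; cy_2 = 5; cz_2 = 0.25; d_2 = 2.75; h_2 = 3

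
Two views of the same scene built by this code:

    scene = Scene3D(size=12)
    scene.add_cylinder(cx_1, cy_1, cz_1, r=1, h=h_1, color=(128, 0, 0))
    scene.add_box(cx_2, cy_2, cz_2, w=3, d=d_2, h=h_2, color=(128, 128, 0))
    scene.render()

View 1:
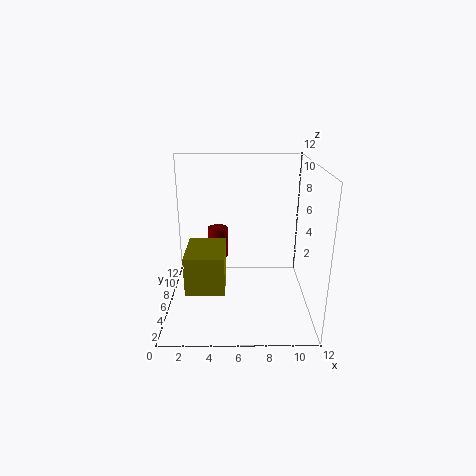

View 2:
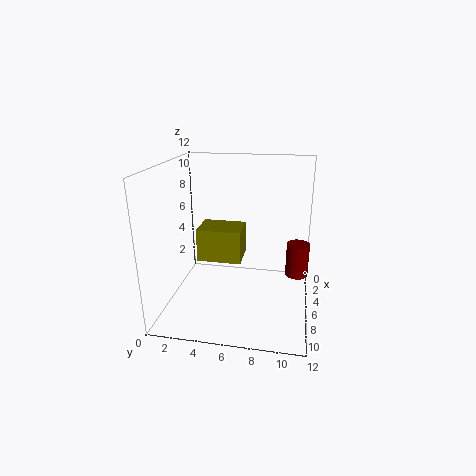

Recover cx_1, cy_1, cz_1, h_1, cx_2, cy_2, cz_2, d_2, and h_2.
cx_1 = 4
cy_1 = 11
cz_1 = 2
h_1 = 3
cx_2 = 2
cy_2 = 2
cz_2 = 3
d_2 = 4
h_2 = 3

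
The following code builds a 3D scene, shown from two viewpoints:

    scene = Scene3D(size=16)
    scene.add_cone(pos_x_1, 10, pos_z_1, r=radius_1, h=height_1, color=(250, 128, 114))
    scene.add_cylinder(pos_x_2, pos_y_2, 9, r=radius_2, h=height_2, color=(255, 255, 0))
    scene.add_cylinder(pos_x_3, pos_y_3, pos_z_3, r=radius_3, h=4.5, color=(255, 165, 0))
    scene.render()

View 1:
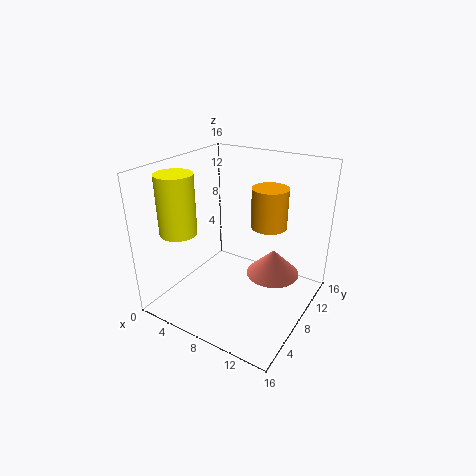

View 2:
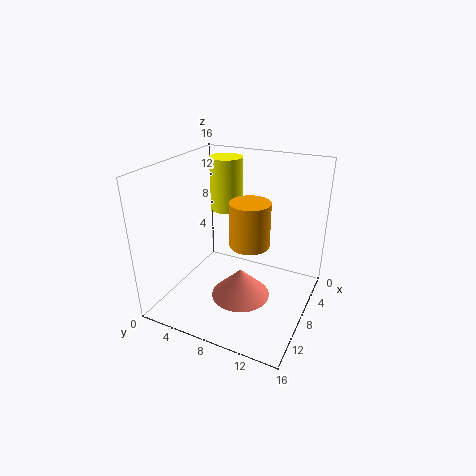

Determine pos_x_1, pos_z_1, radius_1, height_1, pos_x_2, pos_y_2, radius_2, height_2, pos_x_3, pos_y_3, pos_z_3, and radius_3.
pos_x_1 = 11.5
pos_z_1 = 3.5
radius_1 = 3
height_1 = 3
pos_x_2 = 3
pos_y_2 = 4
radius_2 = 2
height_2 = 6.5
pos_x_3 = 10.5
pos_y_3 = 10.5
pos_z_3 = 9
radius_3 = 2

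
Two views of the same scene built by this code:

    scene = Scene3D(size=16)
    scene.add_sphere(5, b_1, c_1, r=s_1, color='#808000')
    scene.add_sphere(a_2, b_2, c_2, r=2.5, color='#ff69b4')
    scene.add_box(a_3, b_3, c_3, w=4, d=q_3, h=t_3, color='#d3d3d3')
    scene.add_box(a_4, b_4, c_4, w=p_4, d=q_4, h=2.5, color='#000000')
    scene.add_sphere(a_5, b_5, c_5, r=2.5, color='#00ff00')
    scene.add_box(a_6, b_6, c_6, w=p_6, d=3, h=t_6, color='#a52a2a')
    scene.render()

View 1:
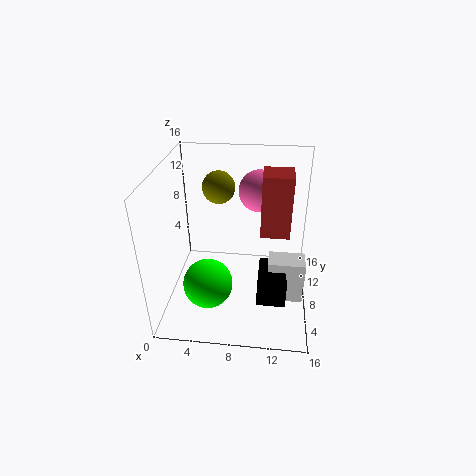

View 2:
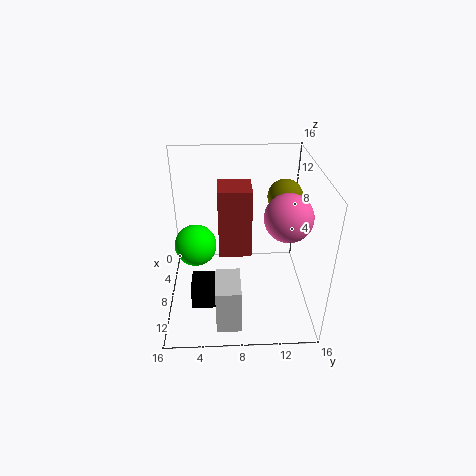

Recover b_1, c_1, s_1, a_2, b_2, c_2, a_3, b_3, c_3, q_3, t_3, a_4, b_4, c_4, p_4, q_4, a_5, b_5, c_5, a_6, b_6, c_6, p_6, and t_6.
b_1 = 13.5; c_1 = 11.5; s_1 = 2; a_2 = 10; b_2 = 13; c_2 = 11.5; a_3 = 11.5; b_3 = 5.5; c_3 = 1.5; q_3 = 2.5; t_3 = 5; a_4 = 10.5; b_4 = 3; c_4 = 3; p_4 = 3; q_4 = 5; a_5 = 5.5; b_5 = 3; c_5 = 5.5; a_6 = 10.5; b_6 = 6; c_6 = 9.5; p_6 = 3; t_6 = 6.5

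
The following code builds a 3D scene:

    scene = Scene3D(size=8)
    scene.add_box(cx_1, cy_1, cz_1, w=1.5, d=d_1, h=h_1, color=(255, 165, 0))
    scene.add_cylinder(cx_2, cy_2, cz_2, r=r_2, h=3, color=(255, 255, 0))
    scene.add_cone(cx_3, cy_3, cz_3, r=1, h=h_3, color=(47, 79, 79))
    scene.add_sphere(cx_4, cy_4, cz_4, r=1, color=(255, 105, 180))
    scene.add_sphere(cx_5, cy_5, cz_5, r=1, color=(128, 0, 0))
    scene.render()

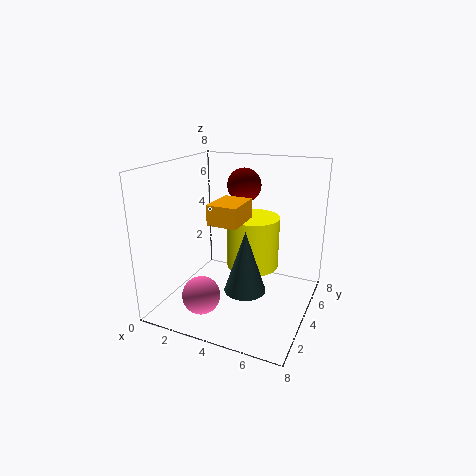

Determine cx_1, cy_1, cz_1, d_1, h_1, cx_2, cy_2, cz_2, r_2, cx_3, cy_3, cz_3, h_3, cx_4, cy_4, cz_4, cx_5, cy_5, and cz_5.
cx_1 = 3.5
cy_1 = 1.5
cz_1 = 5.5
d_1 = 2
h_1 = 1
cx_2 = 4.5
cy_2 = 5
cz_2 = 2
r_2 = 1.5
cx_3 = 5.5
cy_3 = 1.5
cz_3 = 2.5
h_3 = 3
cx_4 = 3
cy_4 = 1.5
cz_4 = 1.5
cx_5 = 3.5
cy_5 = 6
cz_5 = 6.5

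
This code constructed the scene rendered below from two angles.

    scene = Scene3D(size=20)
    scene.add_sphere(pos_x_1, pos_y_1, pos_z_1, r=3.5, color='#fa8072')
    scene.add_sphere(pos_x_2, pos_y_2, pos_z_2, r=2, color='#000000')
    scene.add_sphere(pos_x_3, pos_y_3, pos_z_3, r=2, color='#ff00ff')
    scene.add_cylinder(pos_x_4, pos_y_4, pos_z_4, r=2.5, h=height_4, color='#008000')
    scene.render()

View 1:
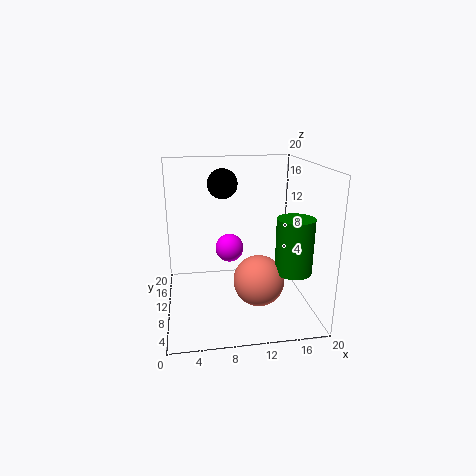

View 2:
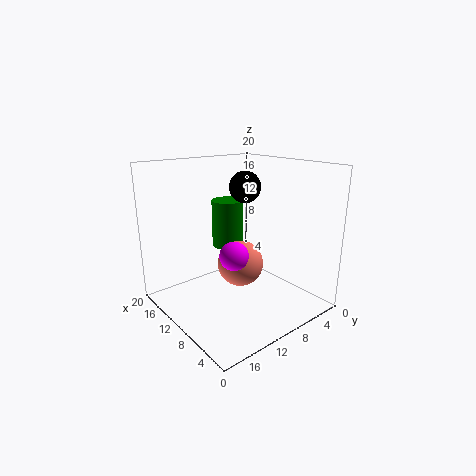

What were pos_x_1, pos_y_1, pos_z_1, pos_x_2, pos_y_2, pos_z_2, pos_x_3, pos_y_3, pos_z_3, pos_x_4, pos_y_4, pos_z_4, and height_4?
pos_x_1 = 12.5
pos_y_1 = 7.5
pos_z_1 = 4.5
pos_x_2 = 8
pos_y_2 = 10.5
pos_z_2 = 17.5
pos_x_3 = 9
pos_y_3 = 11.5
pos_z_3 = 8
pos_x_4 = 17
pos_y_4 = 6.5
pos_z_4 = 6
height_4 = 7.5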